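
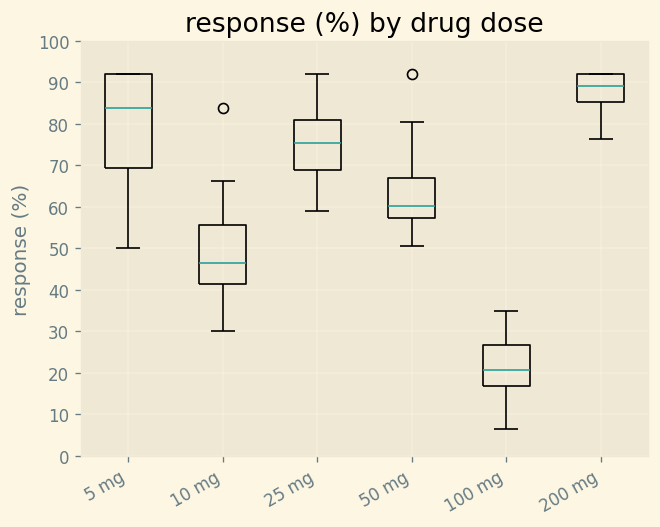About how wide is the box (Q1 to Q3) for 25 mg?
≈ 10

Q3 ≈ 80, Q1 ≈ 70; IQR ≈ 10.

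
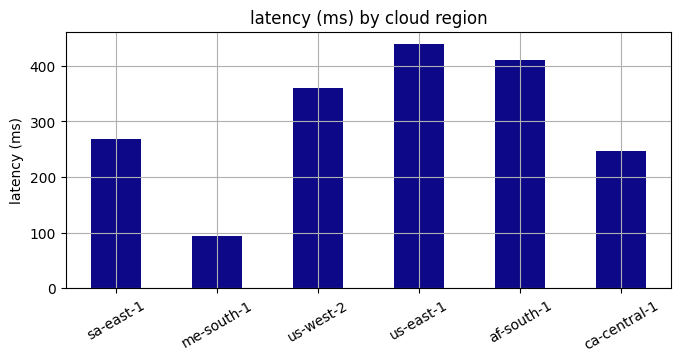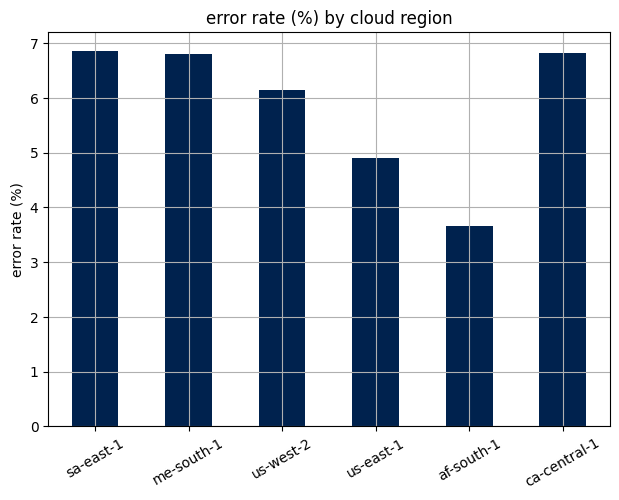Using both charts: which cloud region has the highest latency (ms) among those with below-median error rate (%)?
us-east-1

Chart 2 median error rate (%) ≈ 6; below-median cloud regions: us-west-2, us-east-1, af-south-1. Among those, us-east-1 has the highest latency (ms) (≈ 450).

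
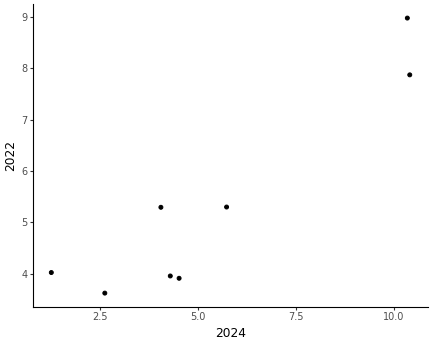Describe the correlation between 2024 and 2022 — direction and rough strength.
positive, strong

Points are positively correlated; strong (|r| ≈ 0.9).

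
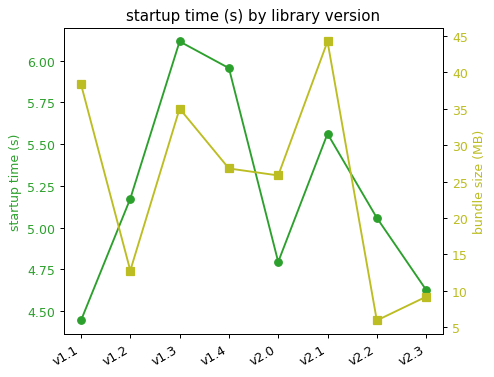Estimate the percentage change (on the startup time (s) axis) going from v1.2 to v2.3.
≈ -11.5%

v1.2 ≈ 5.2, v2.3 ≈ 4.6; (4.6 − 5.2) / 5.2 ≈ -11.5%.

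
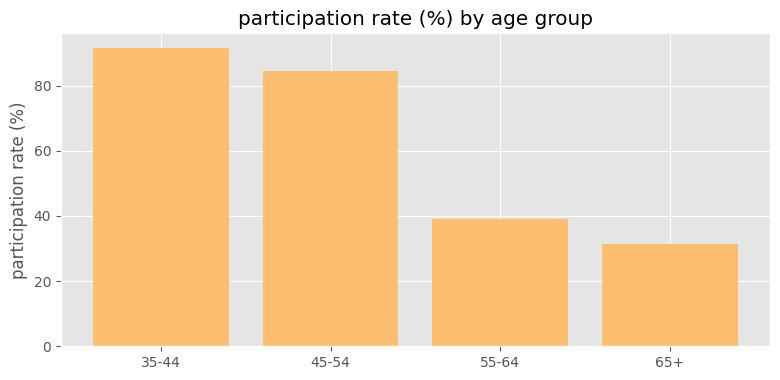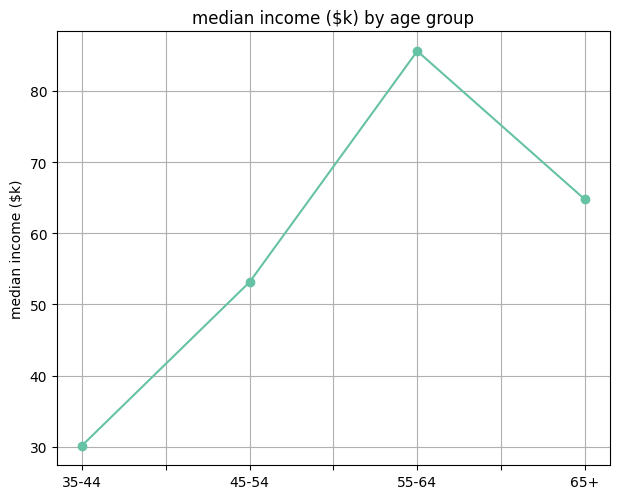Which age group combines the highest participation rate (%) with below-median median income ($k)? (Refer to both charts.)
35-44

Chart 2 median median income ($k) ≈ 60; below-median age groups: 35-44, 45-54. Among those, 35-44 has the highest participation rate (%) (≈ 90).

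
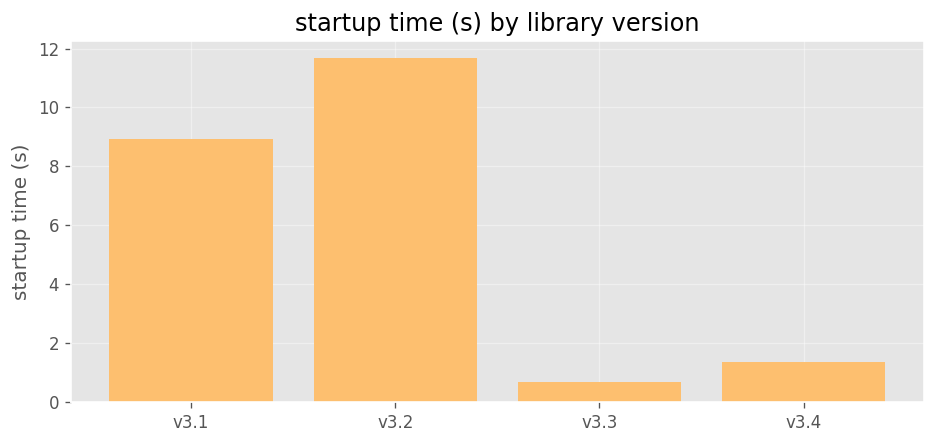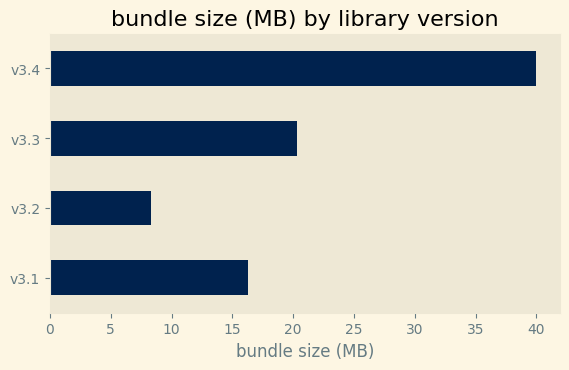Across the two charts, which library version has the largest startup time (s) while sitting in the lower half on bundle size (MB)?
v3.2

Chart 2 median bundle size (MB) ≈ 20; below-median library versions: v3.1, v3.2. Among those, v3.2 has the highest startup time (s) (≈ 12).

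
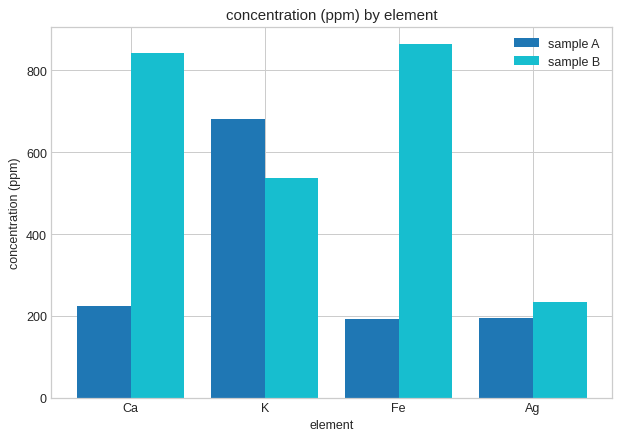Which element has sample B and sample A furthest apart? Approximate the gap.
Fe, ≈ 700 ppm

Fe: sample B ≈ 900, sample A ≈ 200 → gap ≈ 700. Next-largest (Ca) is only ≈ 600.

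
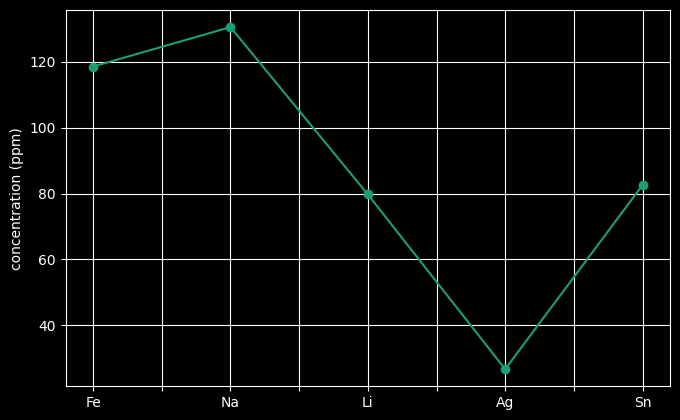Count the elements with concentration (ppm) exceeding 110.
2

Above 110: Fe, Na.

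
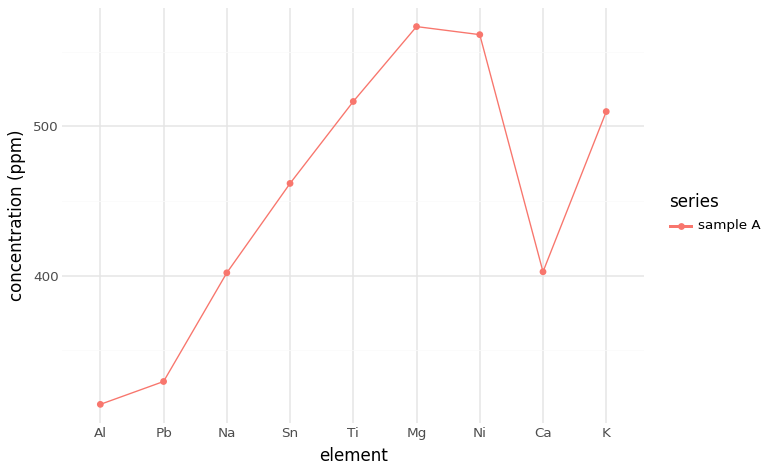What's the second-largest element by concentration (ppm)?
Top 3: Mg ≈ 575, Ni ≈ 550, Ti ≈ 525.

Ni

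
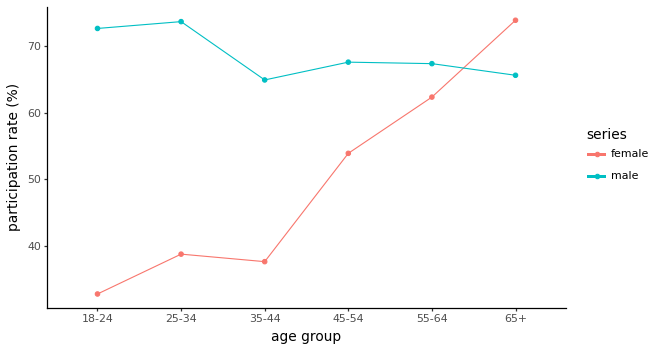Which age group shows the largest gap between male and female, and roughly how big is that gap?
18-24: male ≈ 75, female ≈ 35 → gap ≈ 40. Next-largest (25-34) is only ≈ 35.

18-24, ≈ 40 %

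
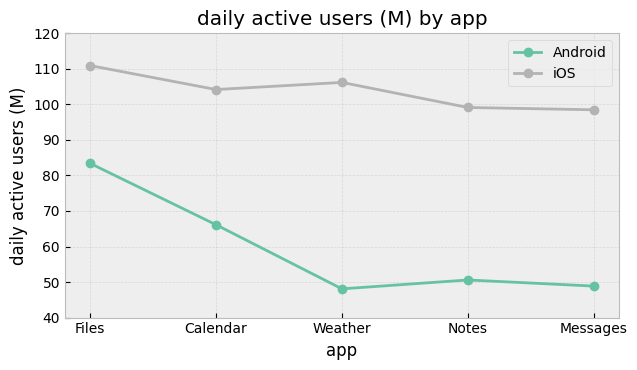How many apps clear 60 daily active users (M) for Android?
2

Above 60: Files, Calendar.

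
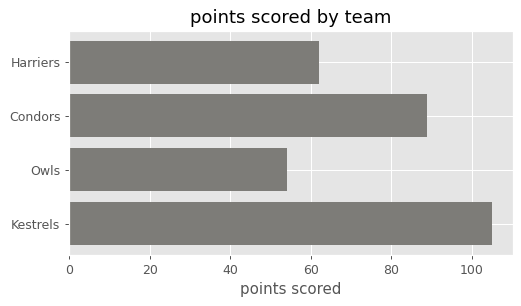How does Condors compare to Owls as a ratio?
Condors ≈ 90, Owls ≈ 50; 90/50 ≈ 1.8.

≈ 1.8×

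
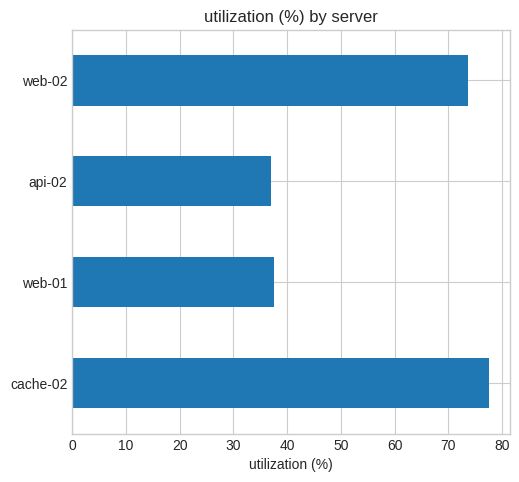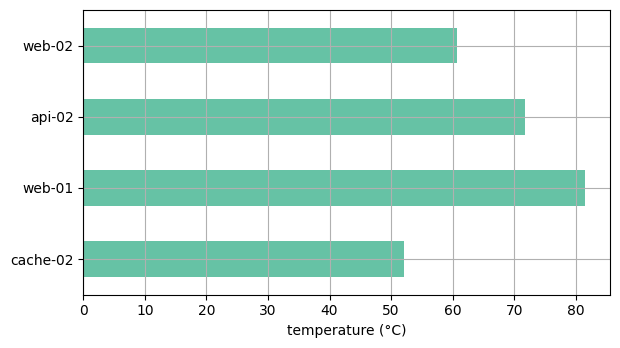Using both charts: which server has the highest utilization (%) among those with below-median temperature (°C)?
Chart 2 median temperature (°C) ≈ 70; below-median servers: cache-02, web-02. Among those, cache-02 has the highest utilization (%) (≈ 80).

cache-02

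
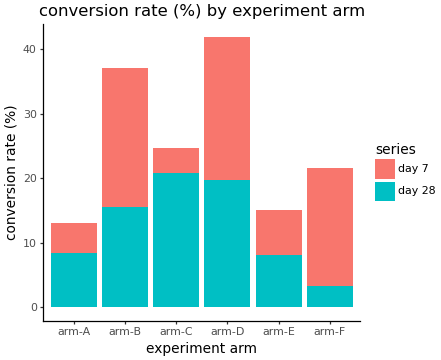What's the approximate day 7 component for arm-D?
≈ 20

day 7 top ≈ 40, bottom ≈ 20; segment ≈ 20.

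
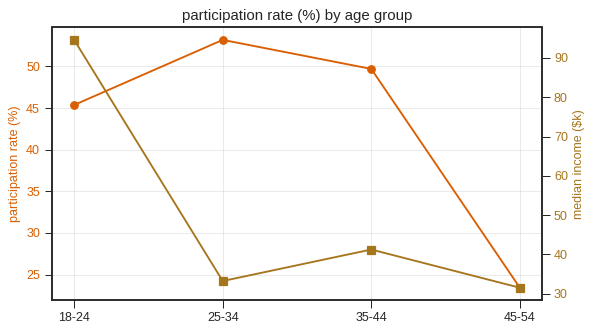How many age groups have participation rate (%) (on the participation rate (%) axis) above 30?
Above 30: 18-24, 25-34, 35-44.

3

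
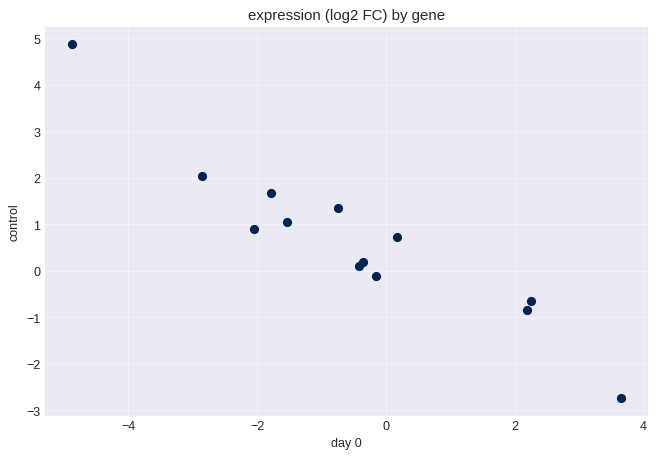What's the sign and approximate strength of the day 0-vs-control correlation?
negative, strong

Points are negatively correlated; strong (|r| ≈ 0.9).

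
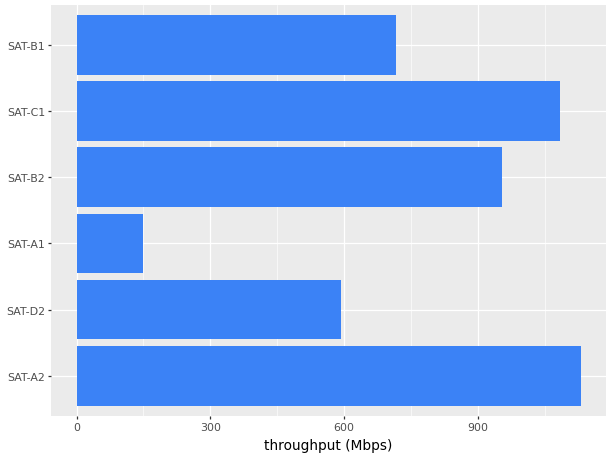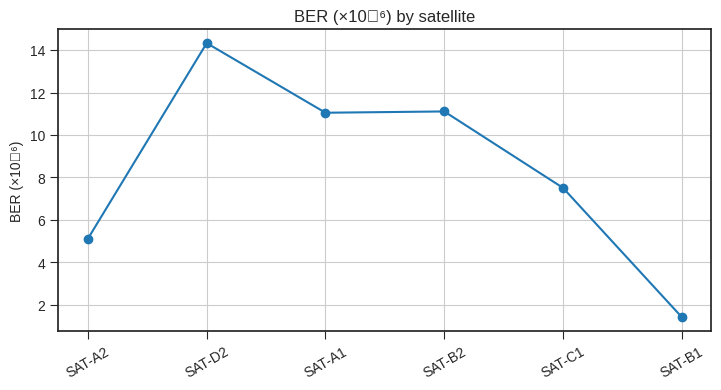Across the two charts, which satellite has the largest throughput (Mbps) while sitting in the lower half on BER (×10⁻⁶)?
Chart 2 median BER (×10⁻⁶) ≈ 10; below-median satellites: SAT-A2, SAT-C1, SAT-B1. Among those, SAT-A2 has the highest throughput (Mbps) (≈ 1200).

SAT-A2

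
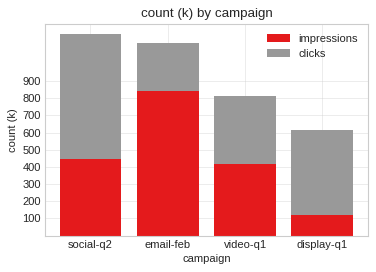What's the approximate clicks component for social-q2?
≈ 800

clicks top ≈ 1200, bottom ≈ 400; segment ≈ 800.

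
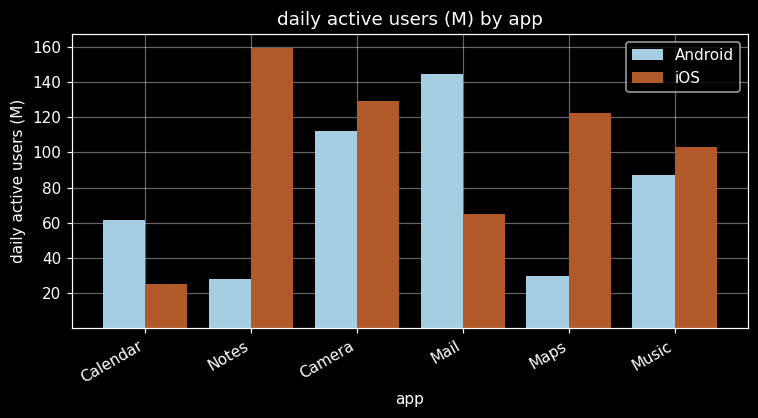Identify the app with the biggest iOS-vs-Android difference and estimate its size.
Notes: iOS ≈ 160, Android ≈ 20 → gap ≈ 140. Next-largest (Maps) is only ≈ 100.

Notes, ≈ 140 M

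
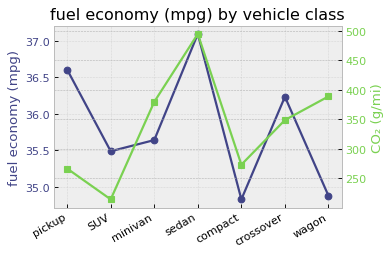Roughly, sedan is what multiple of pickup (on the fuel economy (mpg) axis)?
sedan ≈ 37.0, pickup ≈ 36.6; 37.0/36.6 ≈ 1.01.

≈ 1.01×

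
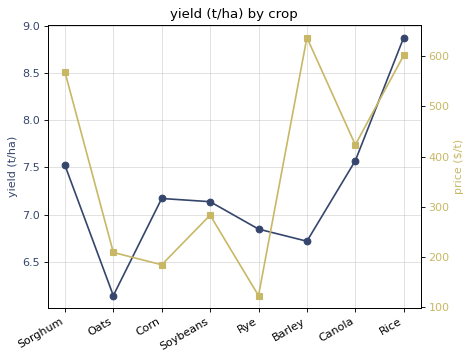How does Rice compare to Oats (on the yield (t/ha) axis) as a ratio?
Rice ≈ 9.0, Oats ≈ 6.0; 9.0/6.0 ≈ 1.5.

≈ 1.5×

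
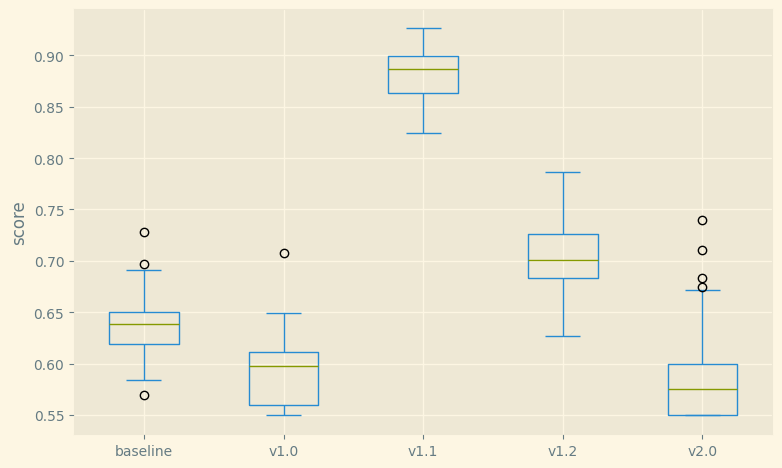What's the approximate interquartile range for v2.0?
≈ 0.05

Q3 ≈ 0.60, Q1 ≈ 0.55; IQR ≈ 0.05.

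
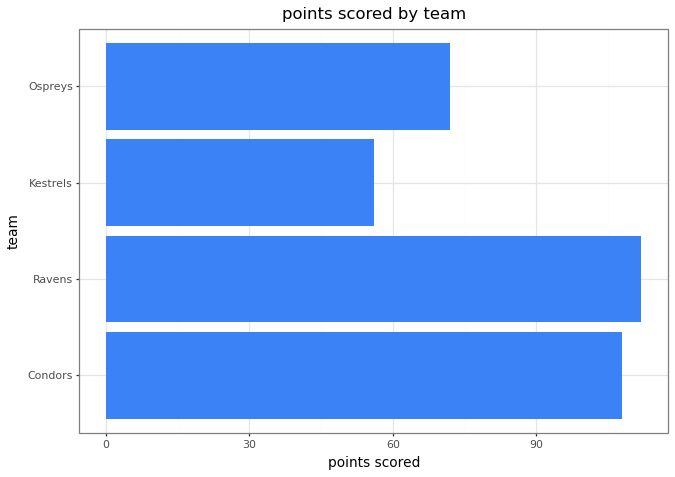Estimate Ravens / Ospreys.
≈ 1.57×

Ravens ≈ 110, Ospreys ≈ 70; 110/70 ≈ 1.57.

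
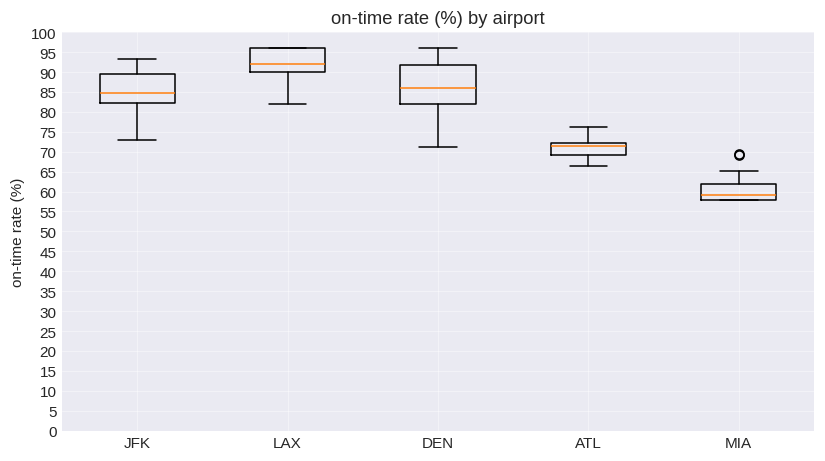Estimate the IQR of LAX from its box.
Q3 ≈ 95, Q1 ≈ 90; IQR ≈ 5.

≈ 5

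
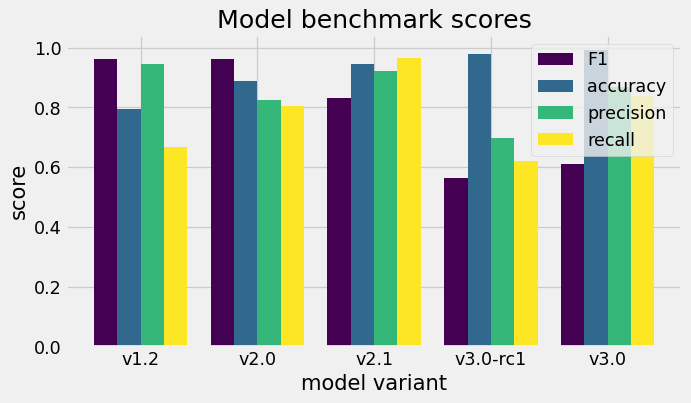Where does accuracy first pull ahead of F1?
v2.0: accuracy ≈ 0.9 vs F1 ≈ 1.0 (not yet); v2.1: accuracy ≈ 0.9 vs F1 ≈ 0.8 (first crossover).

v2.1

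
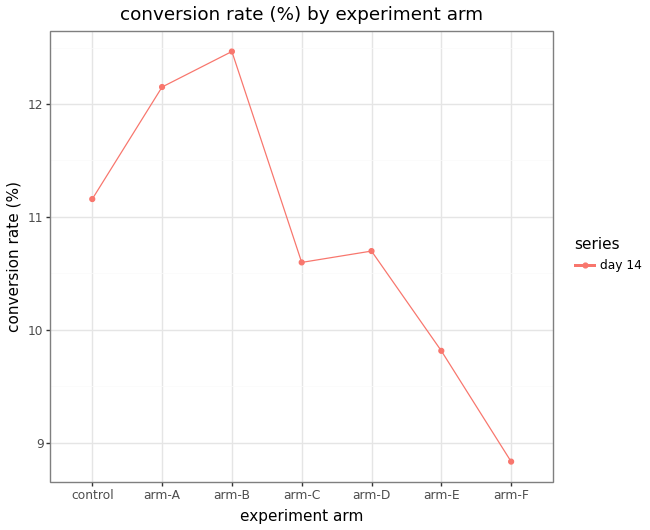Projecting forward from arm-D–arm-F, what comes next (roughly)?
Last three: 10.5, 10.0, 9.0 → slope ≈ -0.75/step → next ≈ 8.25.

≈ 8.25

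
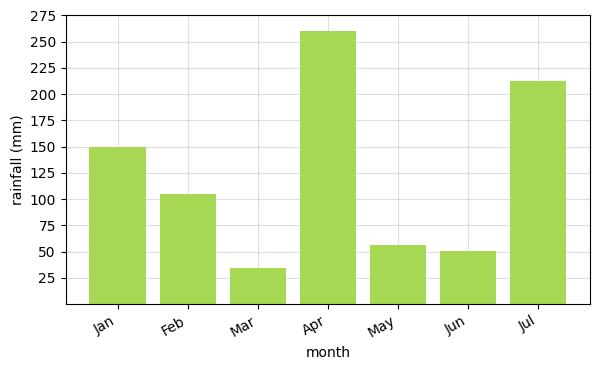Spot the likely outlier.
Apr

Apr ≈ 250; the rest sit between ≈ 25 and ≈ 200.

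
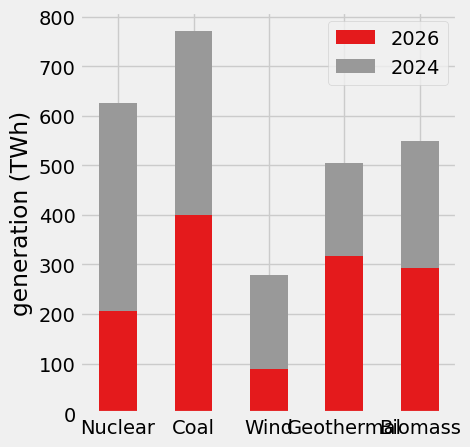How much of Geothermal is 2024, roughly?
2024 top ≈ 500, bottom ≈ 300; segment ≈ 200.

≈ 200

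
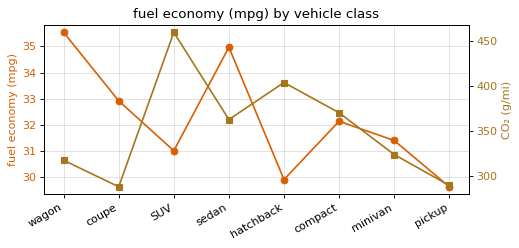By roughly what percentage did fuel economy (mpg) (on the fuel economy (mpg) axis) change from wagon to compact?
≈ -9.9%

wagon ≈ 35.5, compact ≈ 32.0; (32.0 − 35.5) / 35.5 ≈ -9.9%.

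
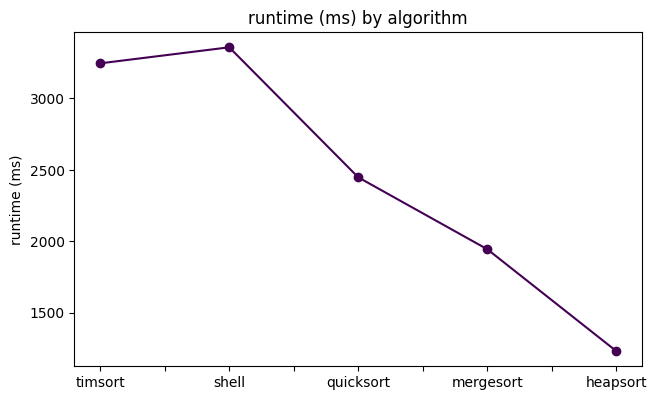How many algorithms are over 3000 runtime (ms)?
Above 3000: timsort, shell.

2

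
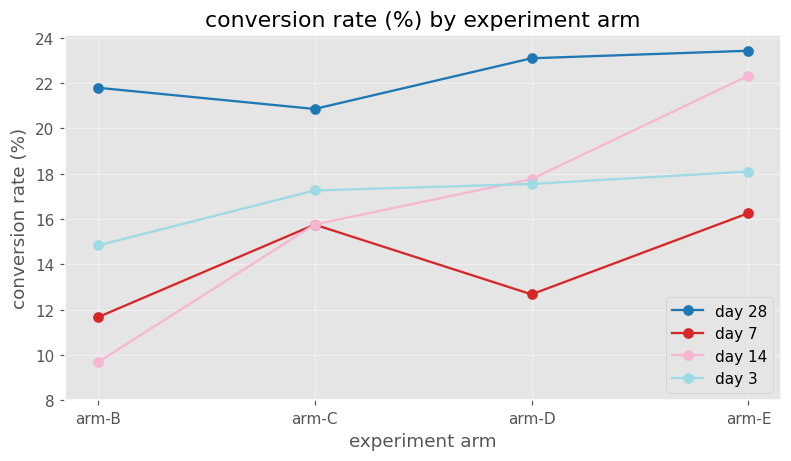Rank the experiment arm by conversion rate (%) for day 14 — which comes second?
Top 3 for day 14: arm-E ≈ 22, arm-D ≈ 18, arm-C ≈ 16.

arm-D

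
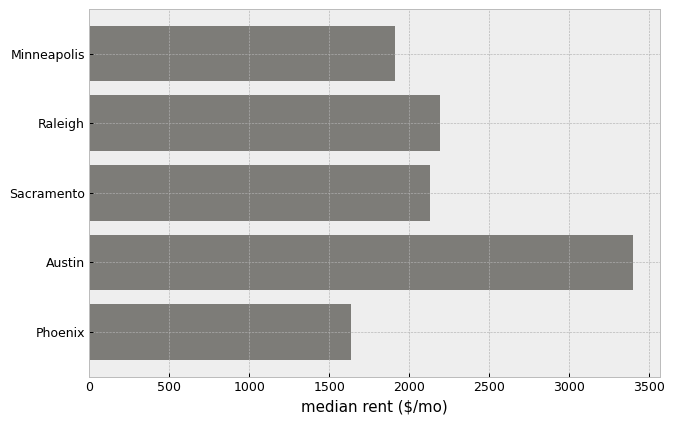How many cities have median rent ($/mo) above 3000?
1

Above 3000: Austin.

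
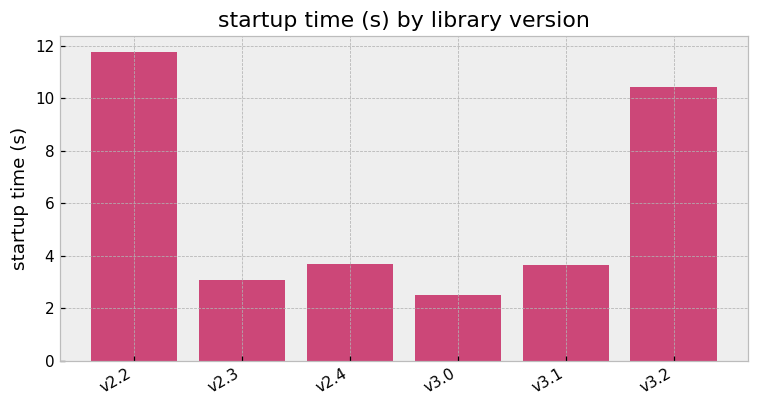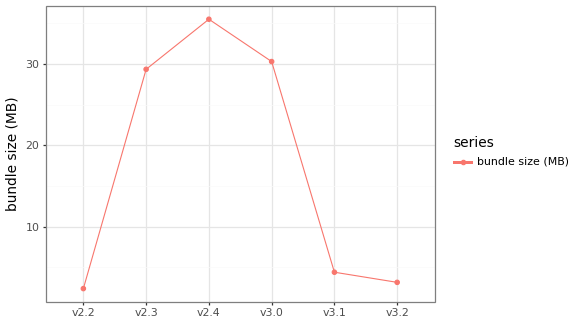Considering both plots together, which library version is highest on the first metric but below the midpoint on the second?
Chart 2 median bundle size (MB) ≈ 15; below-median library versions: v2.2, v3.1, v3.2. Among those, v2.2 has the highest startup time (s) (≈ 12).

v2.2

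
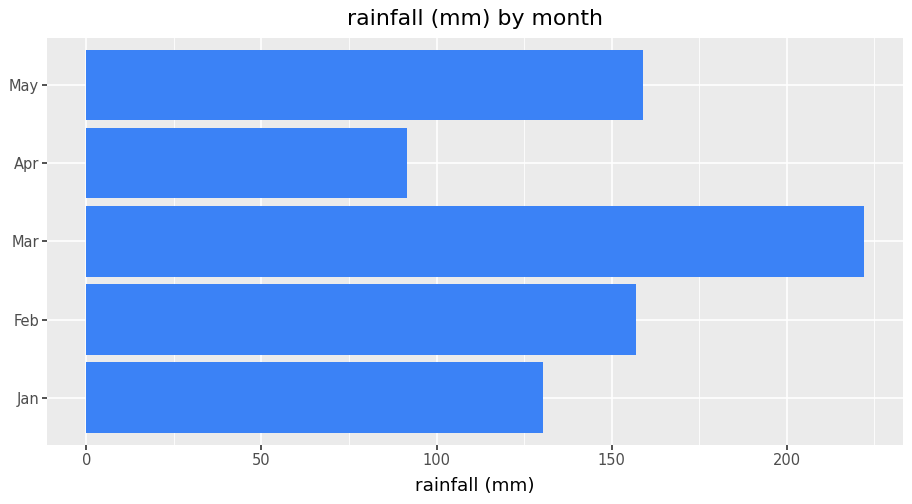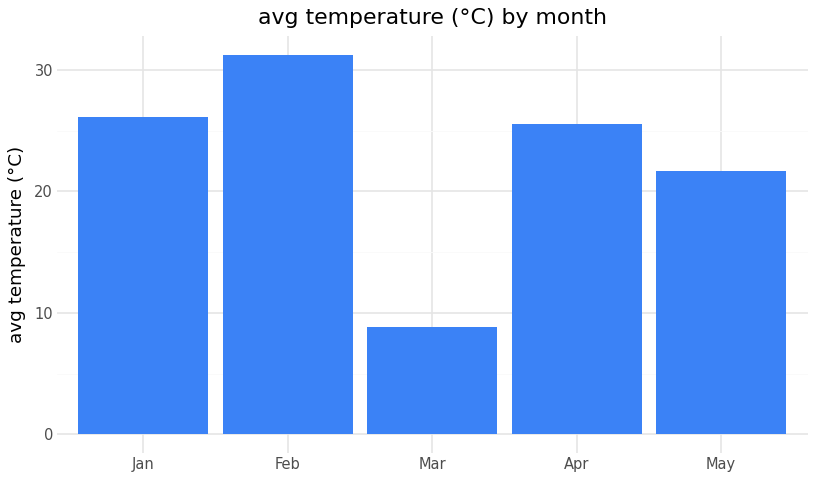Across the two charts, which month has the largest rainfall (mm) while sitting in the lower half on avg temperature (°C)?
Chart 2 median avg temperature (°C) ≈ 25; below-median months: Mar, May. Among those, Mar has the highest rainfall (mm) (≈ 225).

Mar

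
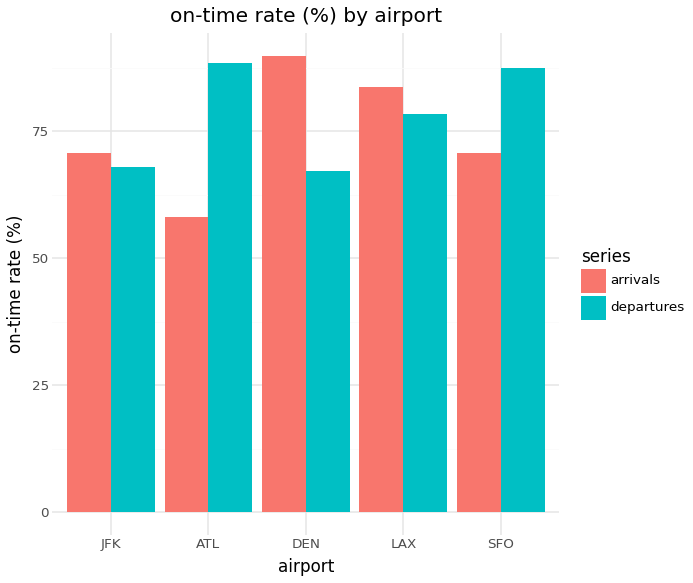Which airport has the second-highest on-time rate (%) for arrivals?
Top 3 for arrivals: DEN ≈ 90, LAX ≈ 80, JFK ≈ 70.

LAX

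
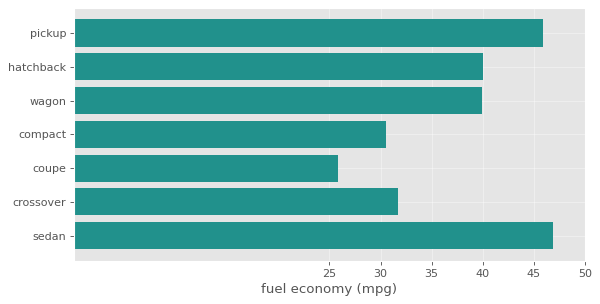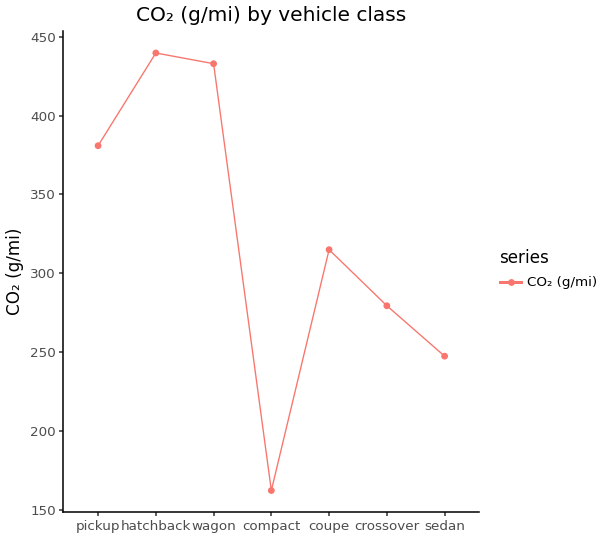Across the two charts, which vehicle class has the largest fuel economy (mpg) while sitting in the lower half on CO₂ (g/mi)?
Chart 2 median CO₂ (g/mi) ≈ 300; below-median vehicle classes: compact, crossover, sedan. Among those, sedan has the highest fuel economy (mpg) (≈ 45).

sedan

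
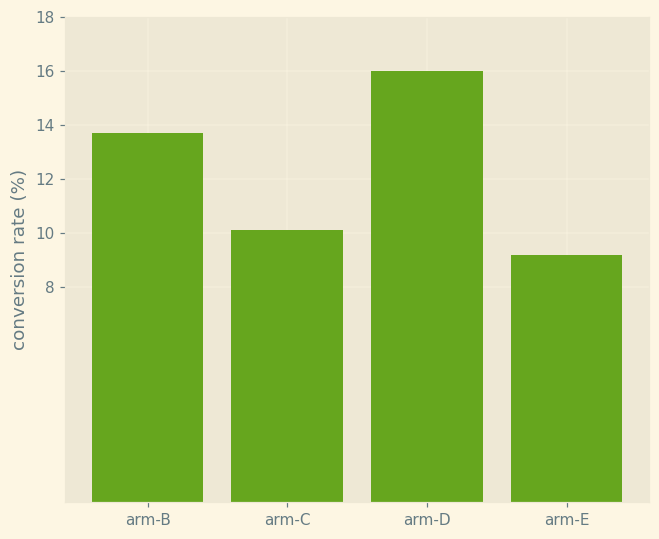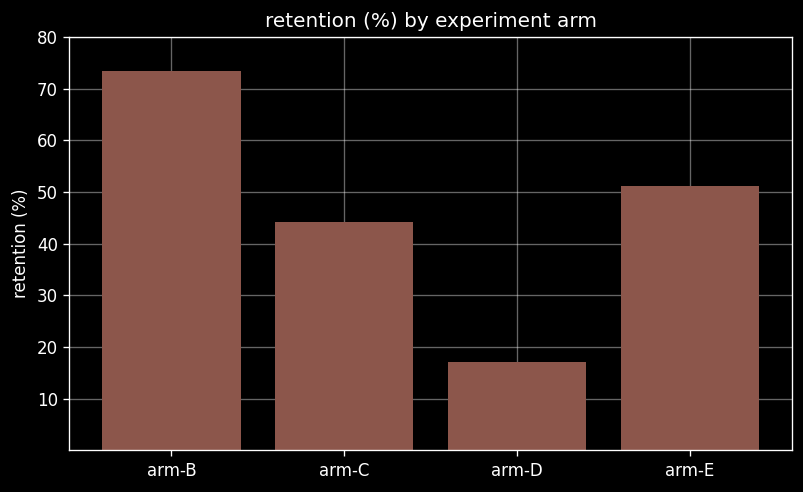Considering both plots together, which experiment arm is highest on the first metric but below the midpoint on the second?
arm-D

Chart 2 median retention (%) ≈ 50; below-median experiment arms: arm-C, arm-D. Among those, arm-D has the highest conversion rate (%) (≈ 16).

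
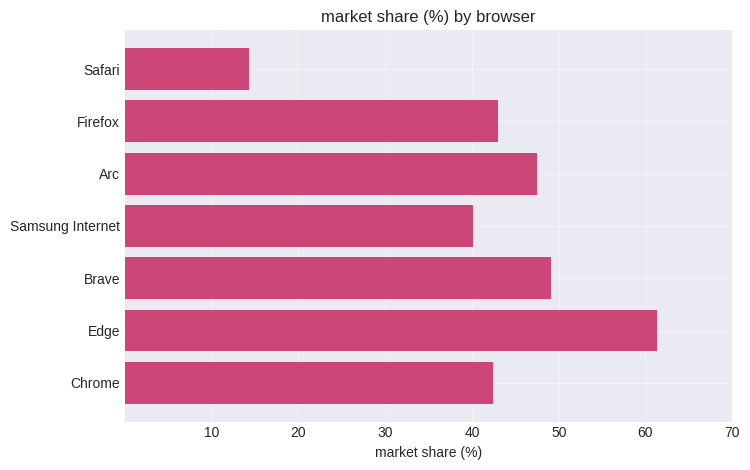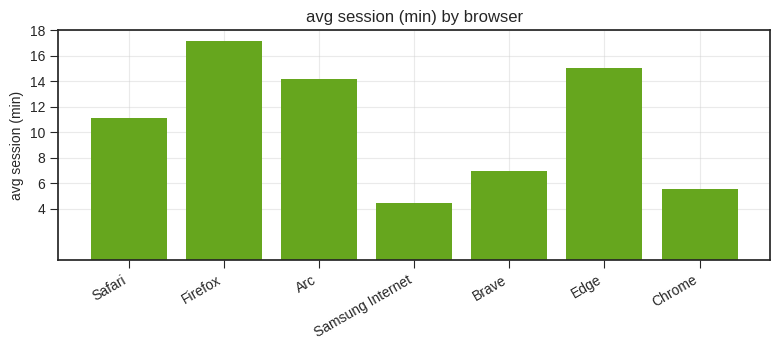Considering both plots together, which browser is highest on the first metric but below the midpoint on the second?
Chart 2 median avg session (min) ≈ 12; below-median browsers: Samsung Internet, Brave, Chrome. Among those, Brave has the highest market share (%) (≈ 50).

Brave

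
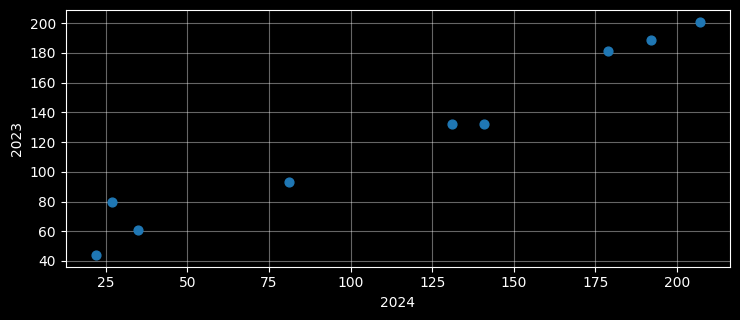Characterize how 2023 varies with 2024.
positive, strong

Points are positively correlated; strong (|r| ≈ 1.0).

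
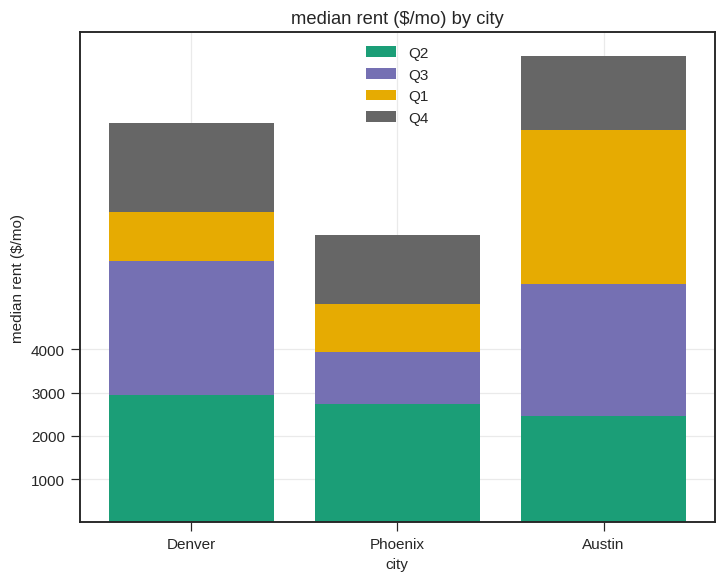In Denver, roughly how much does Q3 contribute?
≈ 3000

Q3 top ≈ 6000, bottom ≈ 3000; segment ≈ 3000.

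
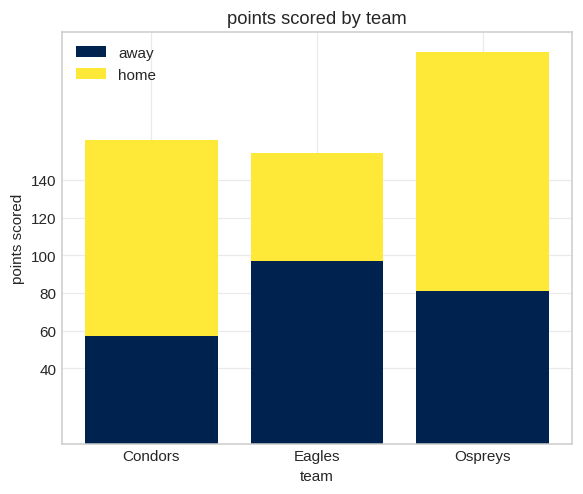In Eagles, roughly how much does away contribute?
away top ≈ 100, bottom ≈ 0; segment ≈ 100.

≈ 100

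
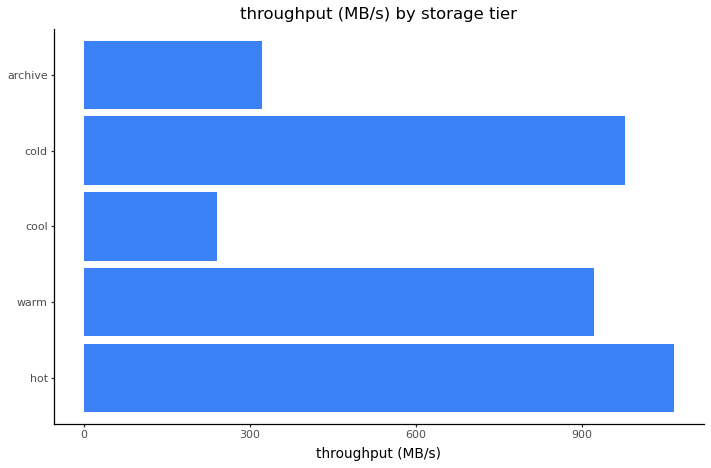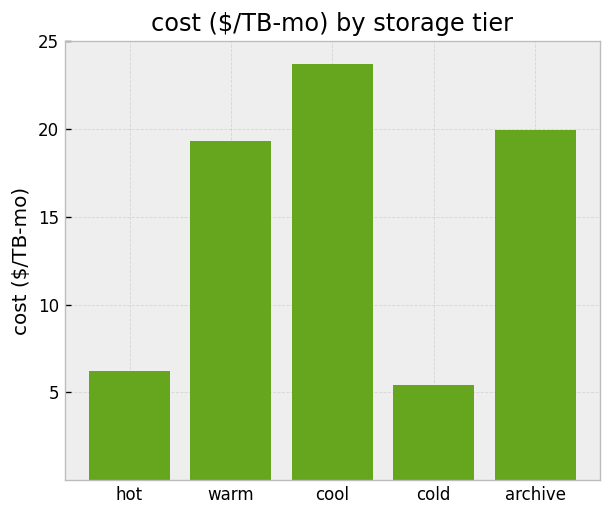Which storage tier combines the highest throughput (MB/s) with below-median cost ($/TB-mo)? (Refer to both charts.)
hot

Chart 2 median cost ($/TB-mo) ≈ 20; below-median storage tiers: hot, cold. Among those, hot has the highest throughput (MB/s) (≈ 1100).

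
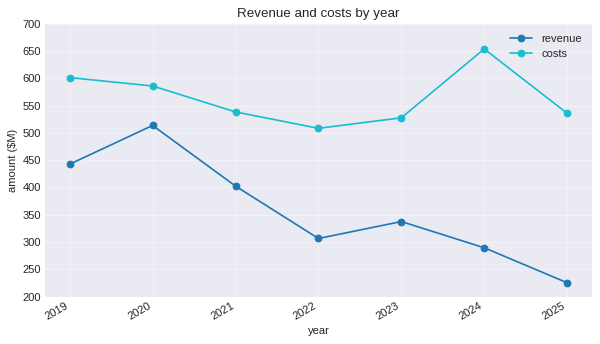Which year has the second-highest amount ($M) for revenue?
2019

Top 3 for revenue: 2020 ≈ 500, 2019 ≈ 450, 2021 ≈ 400.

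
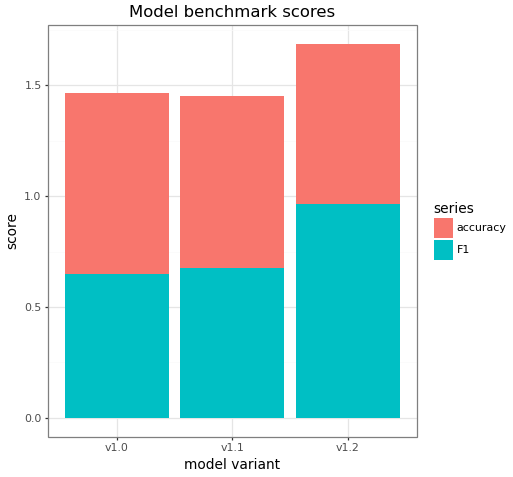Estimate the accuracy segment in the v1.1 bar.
accuracy top ≈ 1.4, bottom ≈ 0.6; segment ≈ 0.8.

≈ 0.8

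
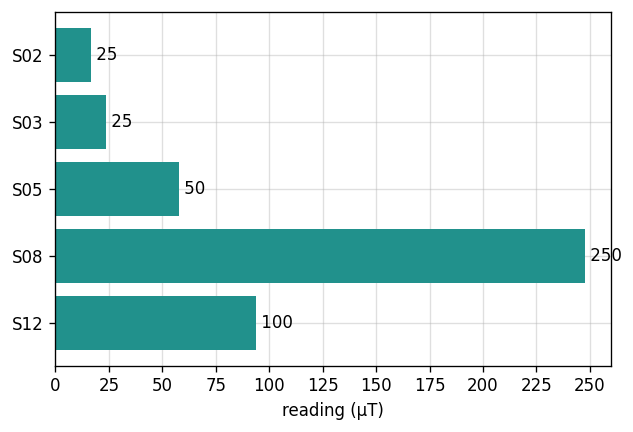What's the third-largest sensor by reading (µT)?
S05

Top 4: S08 ≈ 250, S12 ≈ 100, S05 ≈ 50, S03 ≈ 25.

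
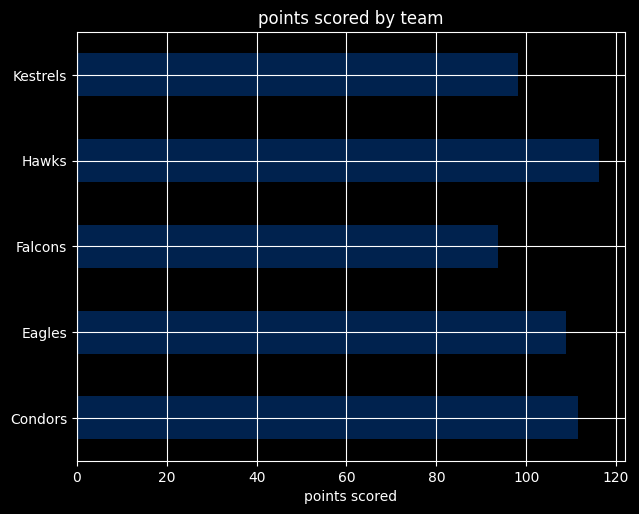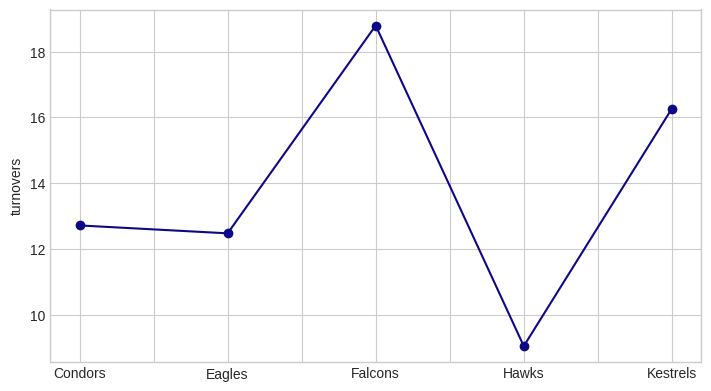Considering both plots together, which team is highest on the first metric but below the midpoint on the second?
Hawks

Chart 2 median turnovers ≈ 12; below-median teams: Eagles, Hawks. Among those, Hawks has the highest points scored (≈ 120).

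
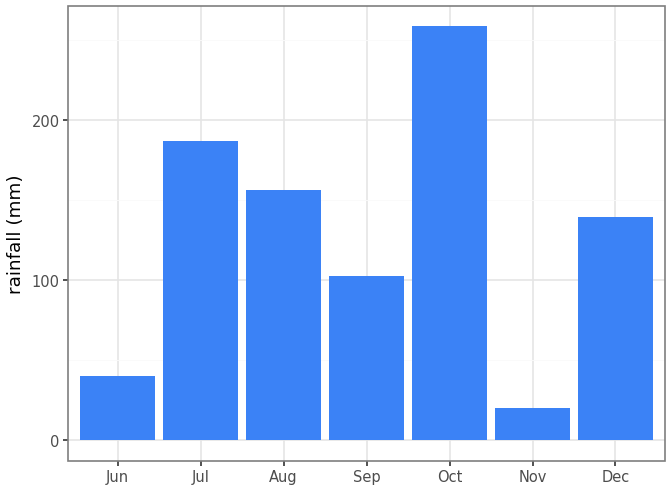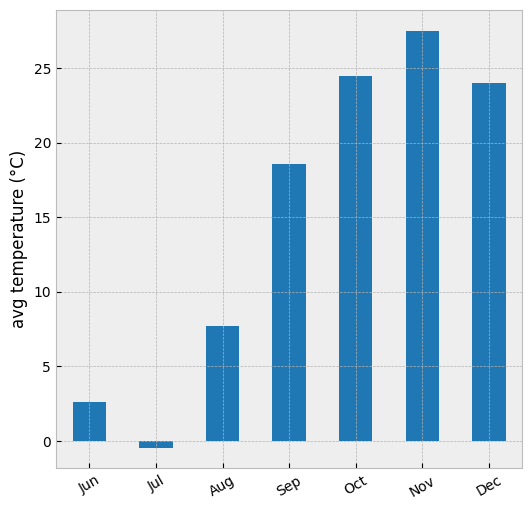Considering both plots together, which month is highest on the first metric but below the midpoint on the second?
Jul

Chart 2 median avg temperature (°C) ≈ 20; below-median months: Jun, Jul, Aug. Among those, Jul has the highest rainfall (mm) (≈ 175).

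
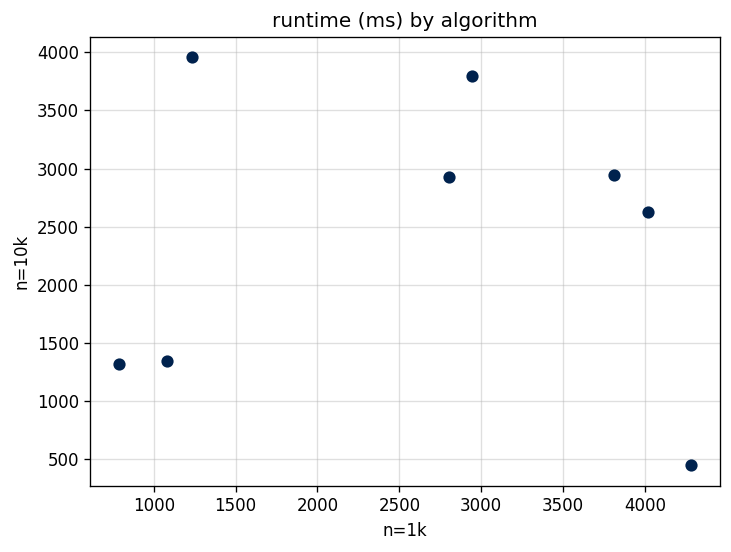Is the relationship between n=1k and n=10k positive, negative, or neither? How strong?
Points are roughly uncorrelated; weak (|r| ≈ 0.0).

no clear correlation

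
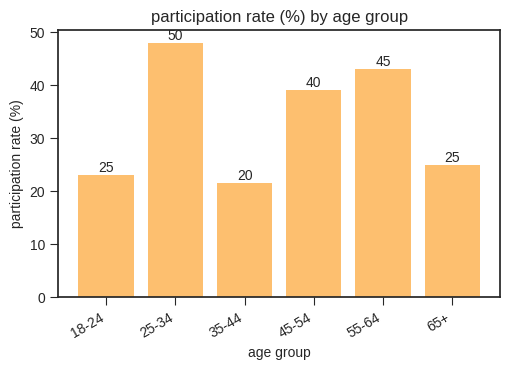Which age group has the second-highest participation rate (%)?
55-64

Top 3: 25-34 ≈ 50, 55-64 ≈ 45, 45-54 ≈ 40.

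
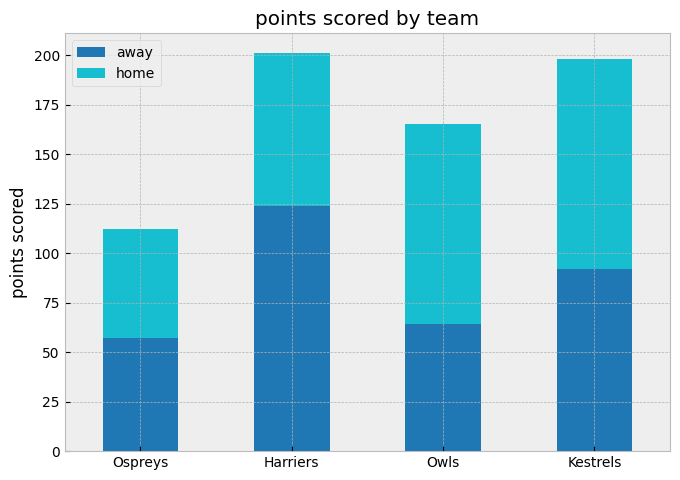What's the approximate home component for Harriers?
home top ≈ 200, bottom ≈ 120; segment ≈ 80.

≈ 80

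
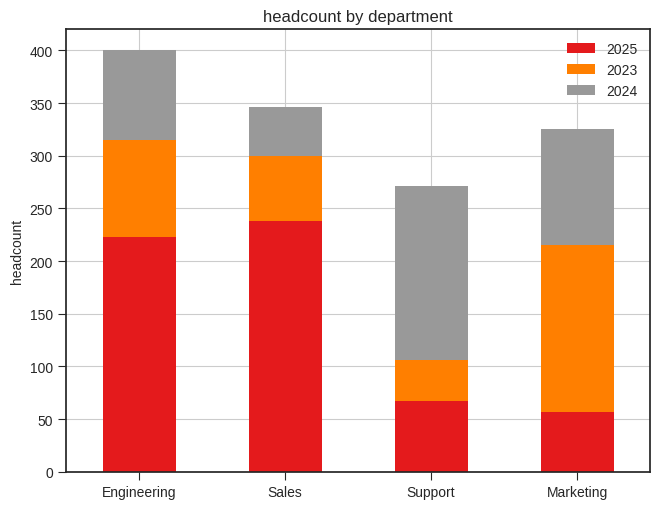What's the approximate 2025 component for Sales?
≈ 250

2025 top ≈ 250, bottom ≈ 0; segment ≈ 250.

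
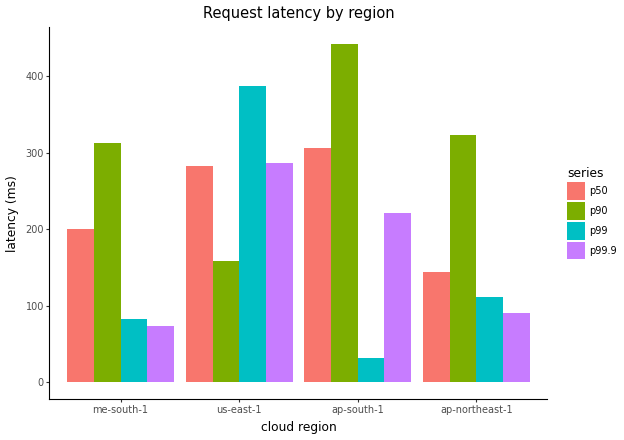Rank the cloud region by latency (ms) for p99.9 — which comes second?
Top 3 for p99.9: us-east-1 ≈ 300, ap-south-1 ≈ 200, ap-northeast-1 ≈ 100.

ap-south-1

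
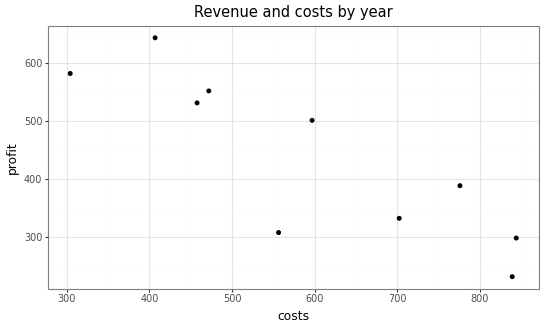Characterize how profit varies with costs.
negative, strong

Points are negatively correlated; strong (|r| ≈ 0.9).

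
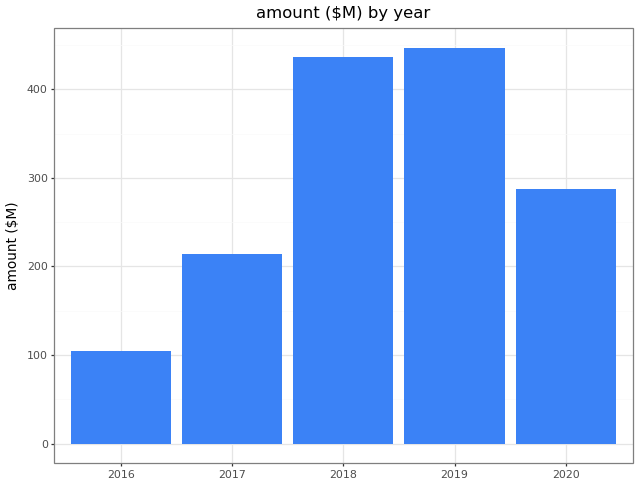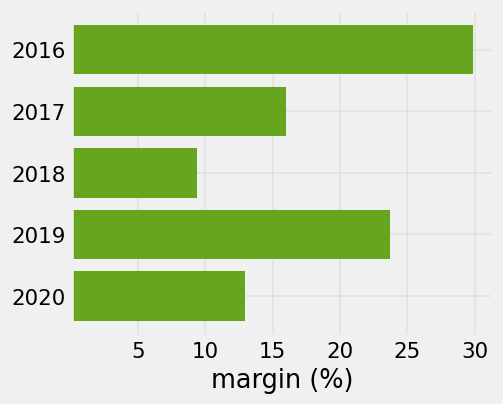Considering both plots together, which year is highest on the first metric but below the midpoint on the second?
Chart 2 median margin (%) ≈ 15; below-median years: 2018, 2020. Among those, 2018 has the highest amount ($M) (≈ 450).

2018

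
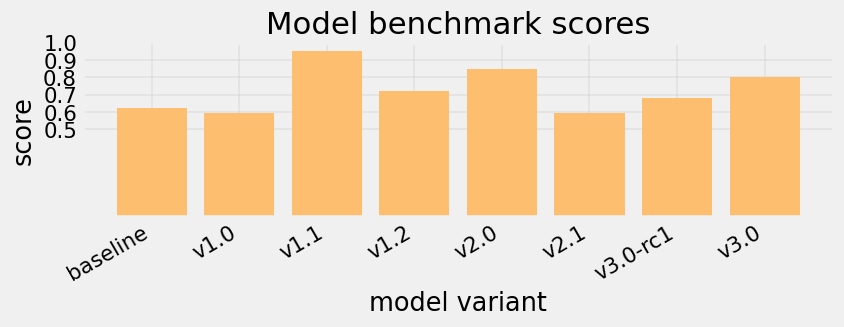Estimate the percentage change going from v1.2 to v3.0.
≈ +14.3%

v1.2 ≈ 0.7, v3.0 ≈ 0.8; (0.8 − 0.7) / 0.7 ≈ +14.3%.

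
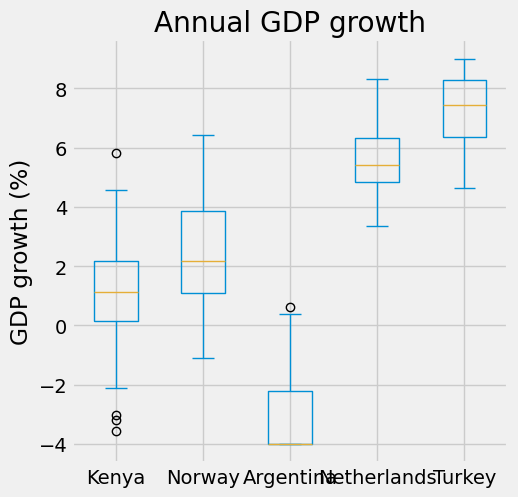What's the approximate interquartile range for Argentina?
Q3 ≈ -2, Q1 ≈ -4; IQR ≈ 2.

≈ 2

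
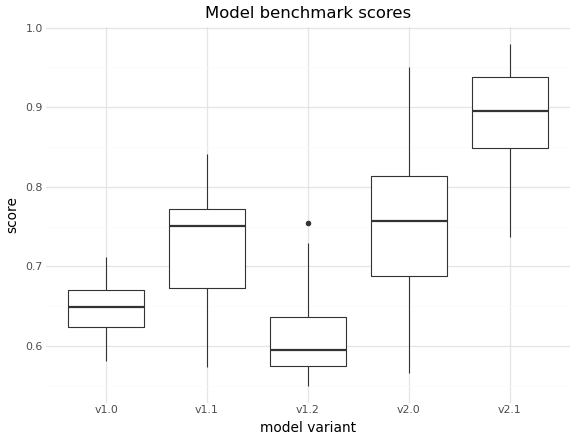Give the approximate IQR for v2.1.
≈ 0.10

Q3 ≈ 0.95, Q1 ≈ 0.85; IQR ≈ 0.10.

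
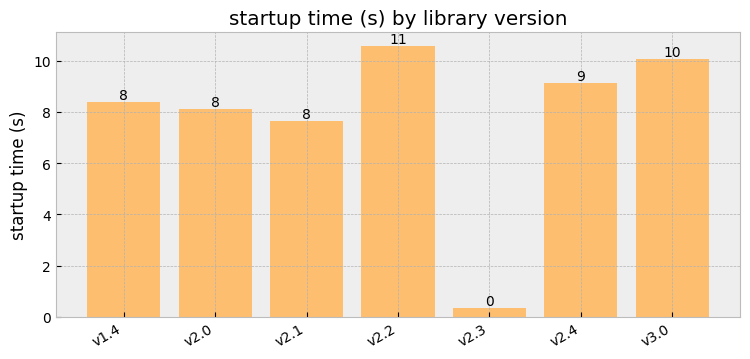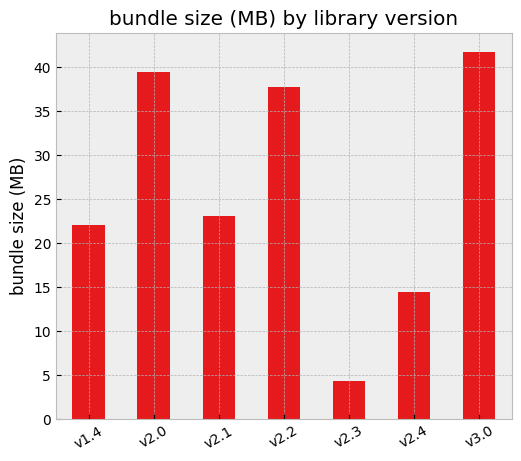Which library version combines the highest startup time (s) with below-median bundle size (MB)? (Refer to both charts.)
v2.4

Chart 2 median bundle size (MB) ≈ 25; below-median library versions: v1.4, v2.3, v2.4. Among those, v2.4 has the highest startup time (s) (≈ 9).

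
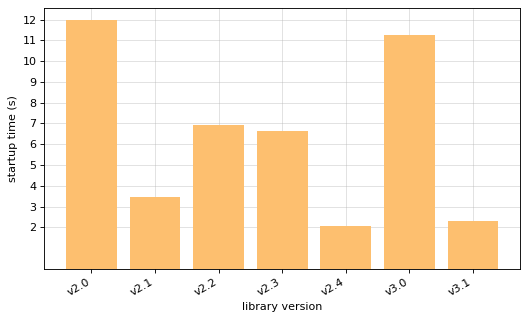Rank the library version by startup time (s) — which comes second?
Top 3: v2.0 ≈ 12, v3.0 ≈ 11, v2.2 ≈ 7.

v3.0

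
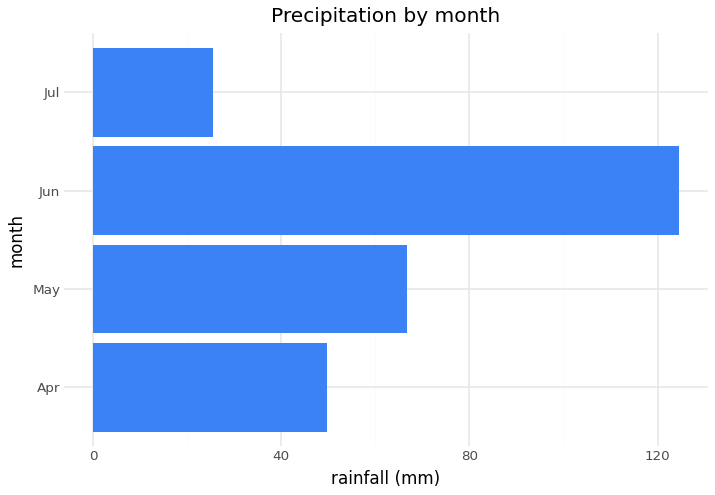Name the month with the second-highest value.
Top 3: Jun ≈ 120, May ≈ 60, Apr ≈ 40.

May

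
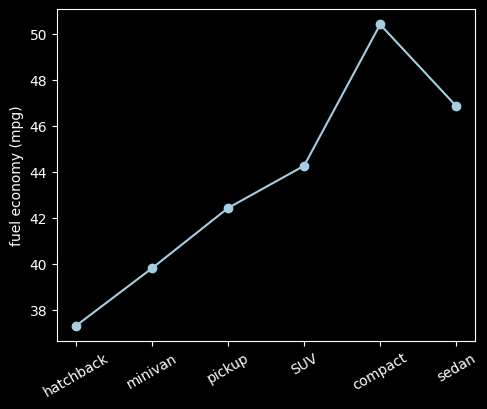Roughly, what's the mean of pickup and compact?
(42 + 50) / 2 ≈ 46.

≈ 46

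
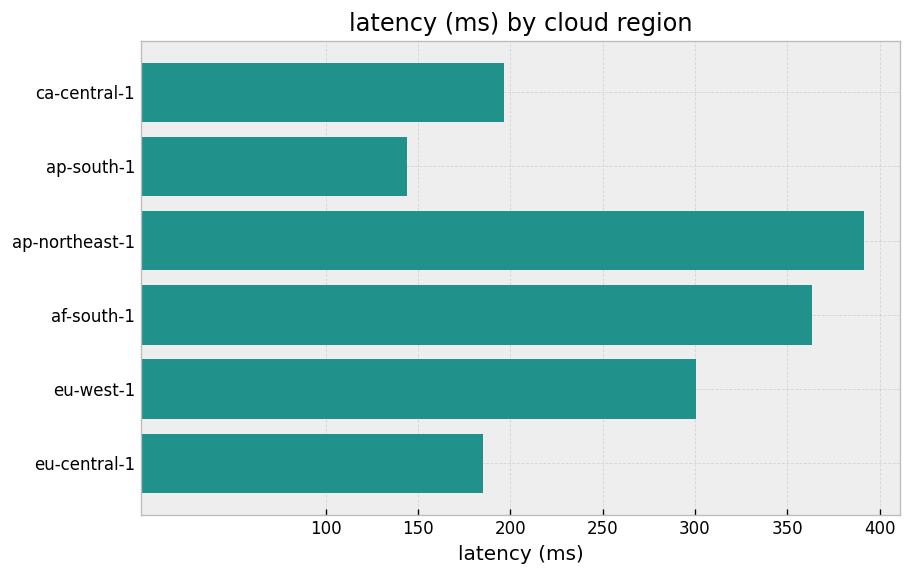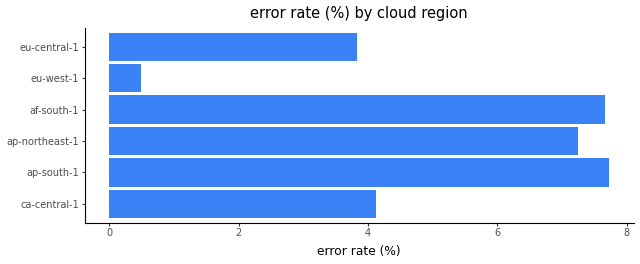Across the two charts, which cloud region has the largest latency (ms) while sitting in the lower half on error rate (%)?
eu-west-1

Chart 2 median error rate (%) ≈ 6; below-median cloud regions: ca-central-1, eu-west-1, eu-central-1. Among those, eu-west-1 has the highest latency (ms) (≈ 300).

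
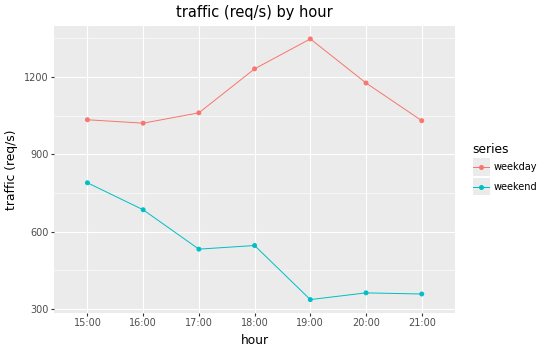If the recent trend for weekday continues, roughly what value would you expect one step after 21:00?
≈ 850

Last three: 1300, 1200, 1000 → slope ≈ -150/step → next ≈ 850.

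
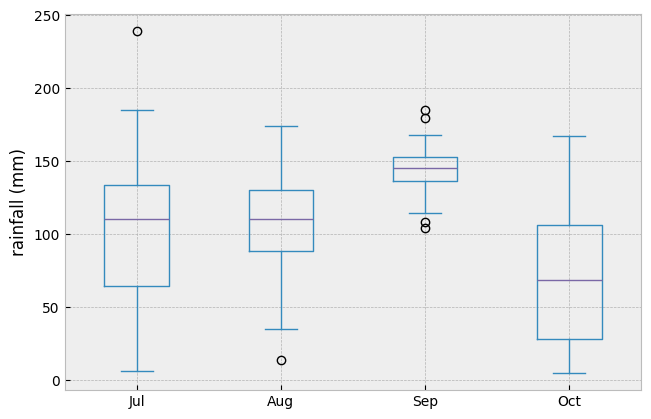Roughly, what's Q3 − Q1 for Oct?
≈ 80

Q3 ≈ 110, Q1 ≈ 30; IQR ≈ 80.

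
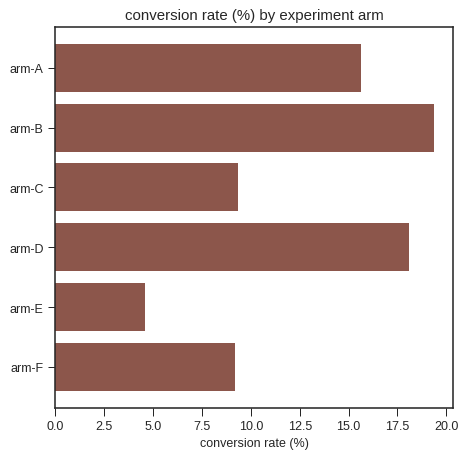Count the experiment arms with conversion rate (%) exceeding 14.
Above 14: arm-A, arm-B, arm-D.

3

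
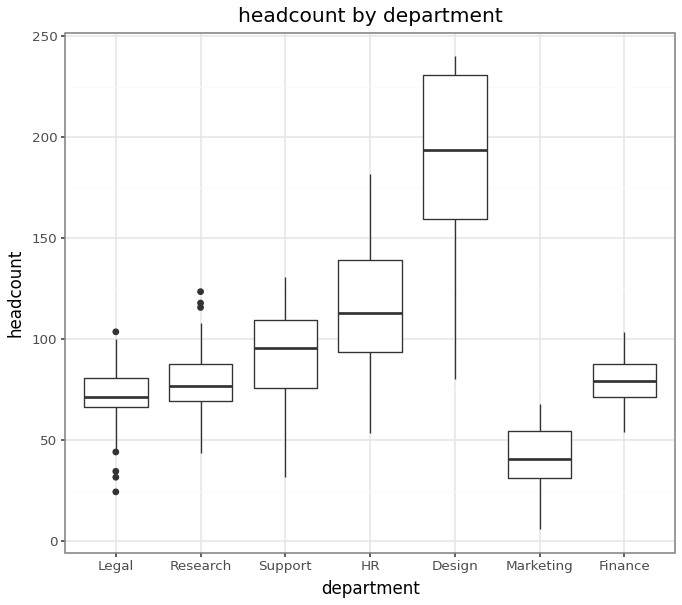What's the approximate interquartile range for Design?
Q3 ≈ 240, Q1 ≈ 160; IQR ≈ 80.

≈ 80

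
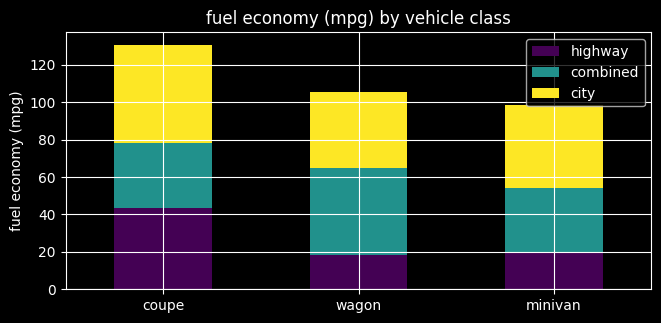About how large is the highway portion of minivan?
≈ 20

highway top ≈ 20, bottom ≈ 0; segment ≈ 20.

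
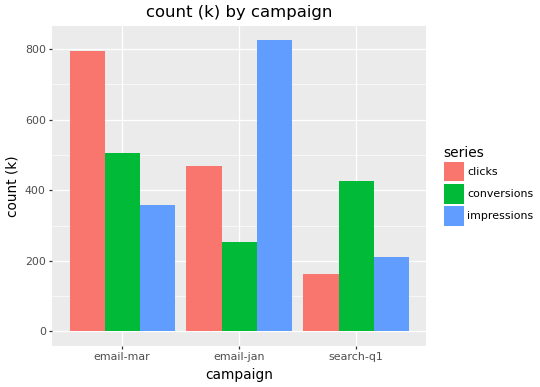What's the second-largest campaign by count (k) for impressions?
email-mar

Top 3 for impressions: email-jan ≈ 800, email-mar ≈ 400, search-q1 ≈ 200.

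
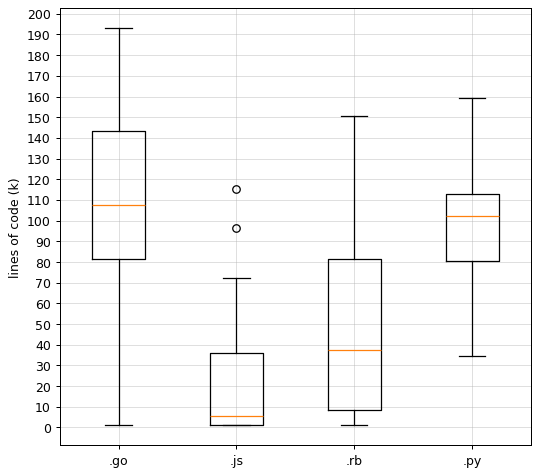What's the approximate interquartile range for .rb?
Q3 ≈ 80, Q1 ≈ 10; IQR ≈ 70.

≈ 70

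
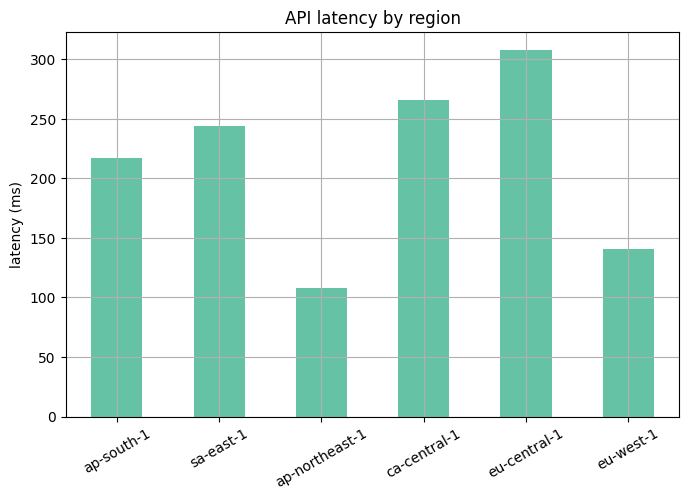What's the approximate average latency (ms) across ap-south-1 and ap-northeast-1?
(200 + 100) / 2 ≈ 150.

≈ 150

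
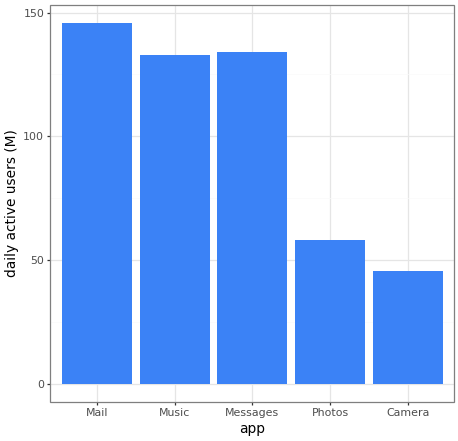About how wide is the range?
≈ 100

Max Mail ≈ 140, min Camera ≈ 40; range ≈ 100.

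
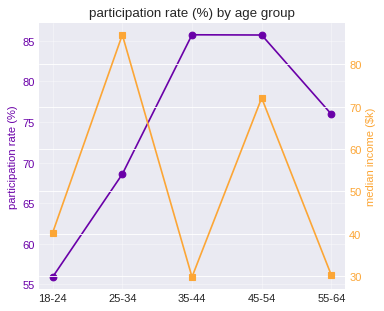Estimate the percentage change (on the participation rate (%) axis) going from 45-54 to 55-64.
≈ -11.8%

45-54 ≈ 85, 55-64 ≈ 75; (75 − 85) / 85 ≈ -11.8%.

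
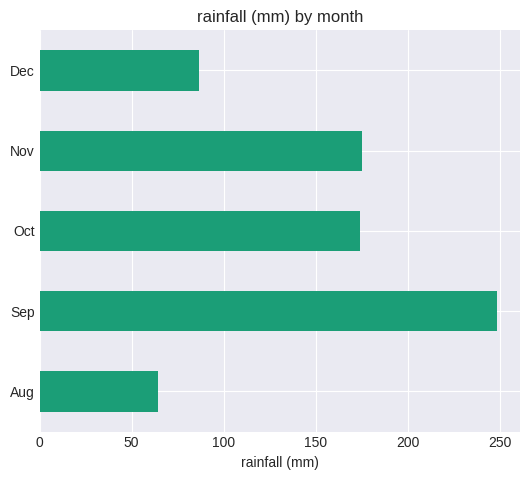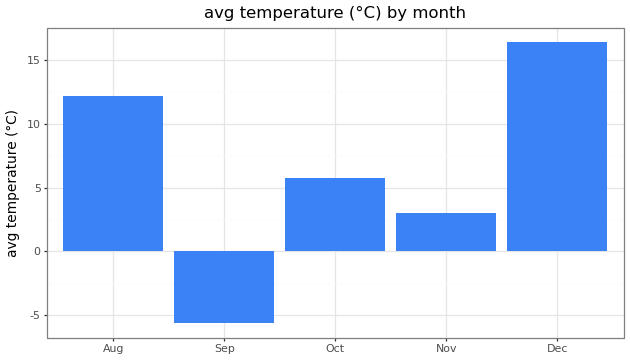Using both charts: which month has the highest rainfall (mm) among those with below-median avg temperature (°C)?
Chart 2 median avg temperature (°C) ≈ 6; below-median months: Sep, Nov. Among those, Sep has the highest rainfall (mm) (≈ 250).

Sep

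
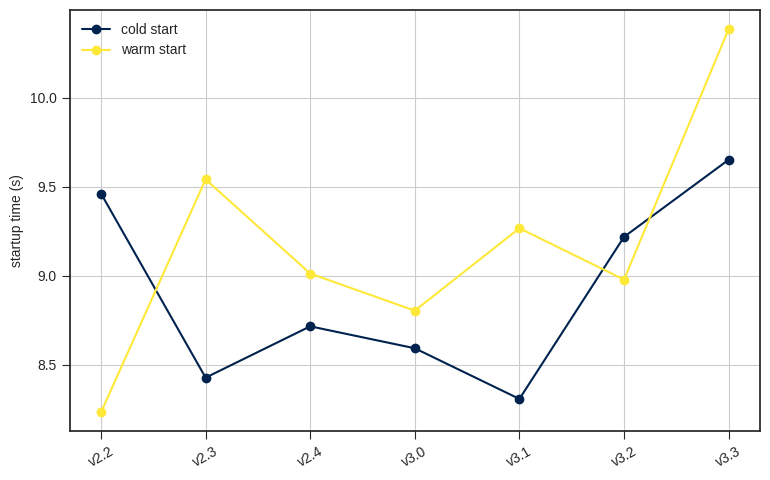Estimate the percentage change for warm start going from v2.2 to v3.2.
v2.2 ≈ 8.2, v3.2 ≈ 9.0; (9.0 − 8.2) / 8.2 ≈ +9.8%.

≈ +9.8%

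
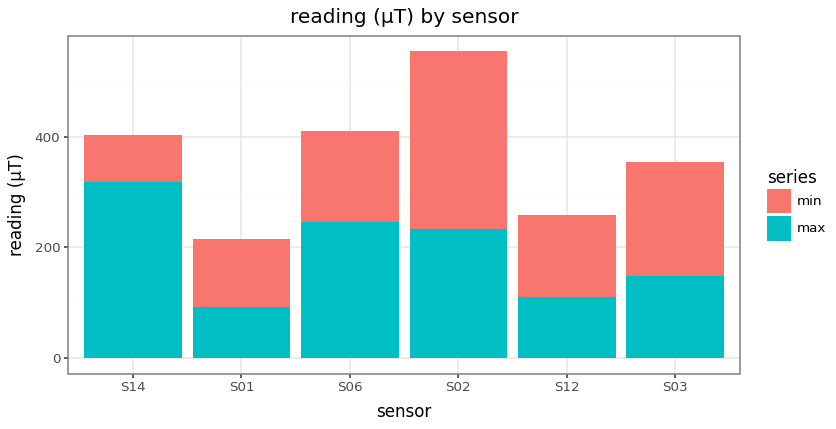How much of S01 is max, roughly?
≈ 100

max top ≈ 100, bottom ≈ 0; segment ≈ 100.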